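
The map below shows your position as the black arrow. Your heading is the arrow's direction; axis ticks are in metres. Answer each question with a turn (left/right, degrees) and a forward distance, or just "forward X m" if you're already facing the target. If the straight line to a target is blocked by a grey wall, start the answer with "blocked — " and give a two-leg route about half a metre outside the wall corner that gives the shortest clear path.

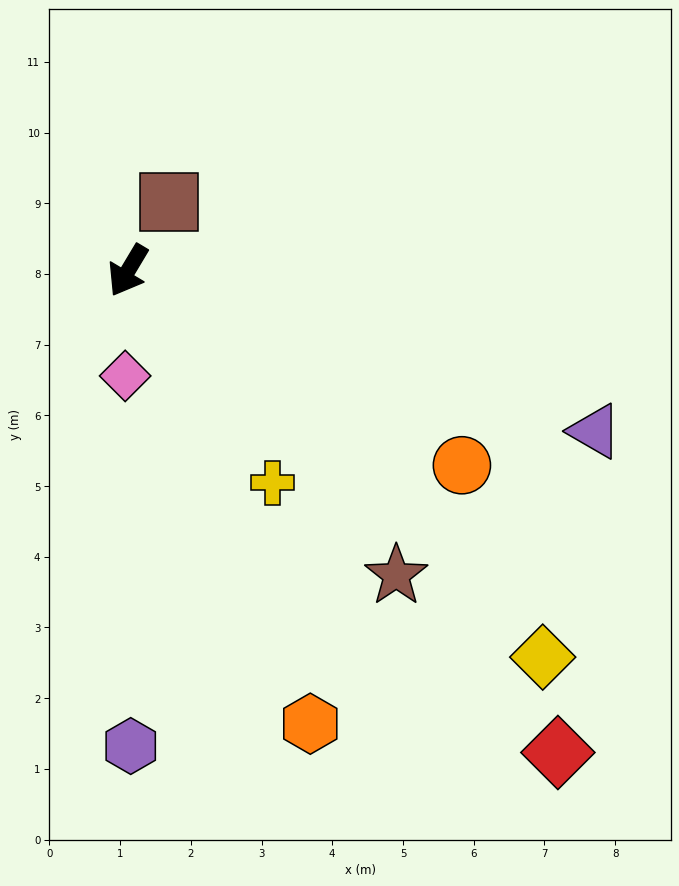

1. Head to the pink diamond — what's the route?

turn left 29°, forward 1.5 m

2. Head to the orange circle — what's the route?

turn left 91°, forward 5.5 m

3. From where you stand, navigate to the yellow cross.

turn left 65°, forward 3.6 m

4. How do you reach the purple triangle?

turn left 102°, forward 7.0 m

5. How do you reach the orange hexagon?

turn left 53°, forward 6.9 m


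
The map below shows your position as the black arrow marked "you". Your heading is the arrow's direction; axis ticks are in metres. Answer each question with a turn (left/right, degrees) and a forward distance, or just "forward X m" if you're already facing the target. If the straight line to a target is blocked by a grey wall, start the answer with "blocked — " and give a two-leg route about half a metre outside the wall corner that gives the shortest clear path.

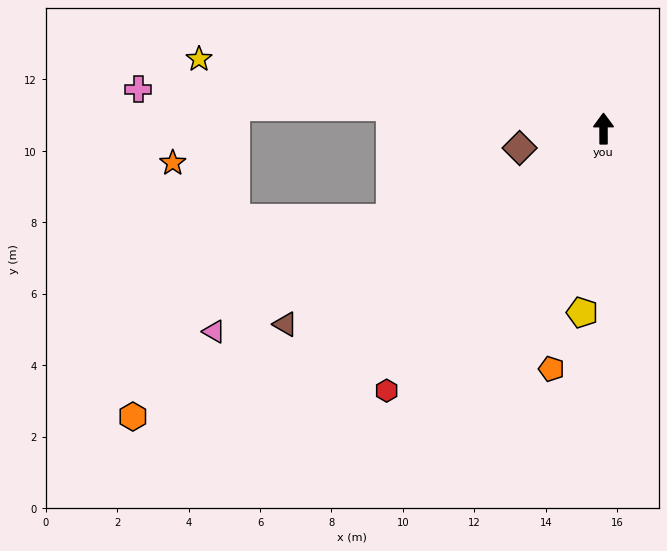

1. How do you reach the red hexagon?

turn left 140°, forward 9.5 m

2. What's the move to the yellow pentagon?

turn left 173°, forward 5.2 m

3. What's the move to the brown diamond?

turn left 103°, forward 2.4 m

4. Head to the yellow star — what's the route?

turn left 80°, forward 11.5 m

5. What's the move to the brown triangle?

turn left 121°, forward 10.5 m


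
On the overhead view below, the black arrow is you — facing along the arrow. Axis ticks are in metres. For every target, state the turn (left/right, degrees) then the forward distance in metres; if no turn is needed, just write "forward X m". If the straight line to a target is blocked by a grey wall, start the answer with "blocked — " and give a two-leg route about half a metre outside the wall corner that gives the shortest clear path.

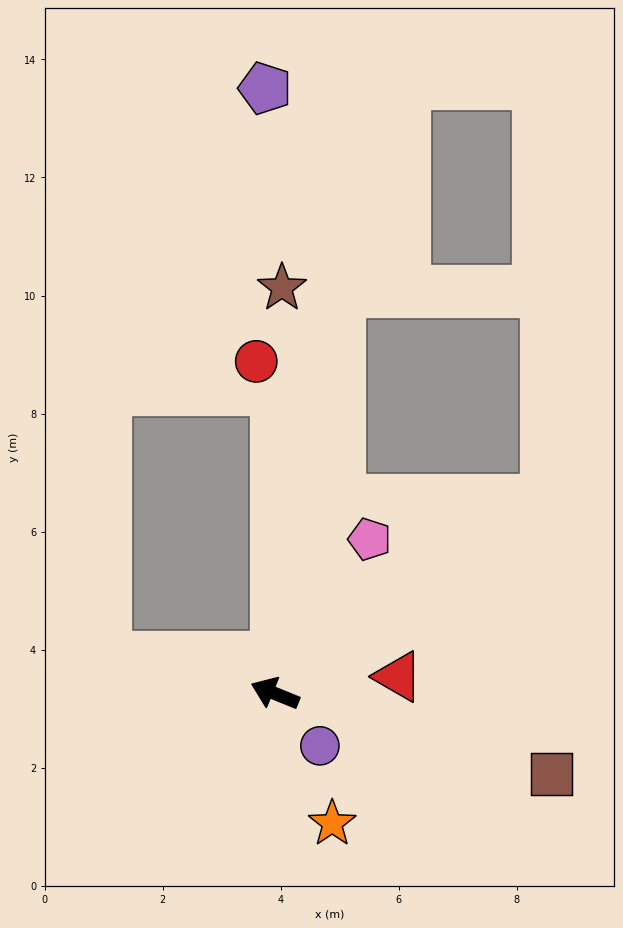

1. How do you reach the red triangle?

turn right 150°, forward 2.1 m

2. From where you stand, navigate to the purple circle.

turn left 153°, forward 1.2 m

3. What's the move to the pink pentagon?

turn right 99°, forward 3.1 m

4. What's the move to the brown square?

turn right 174°, forward 4.9 m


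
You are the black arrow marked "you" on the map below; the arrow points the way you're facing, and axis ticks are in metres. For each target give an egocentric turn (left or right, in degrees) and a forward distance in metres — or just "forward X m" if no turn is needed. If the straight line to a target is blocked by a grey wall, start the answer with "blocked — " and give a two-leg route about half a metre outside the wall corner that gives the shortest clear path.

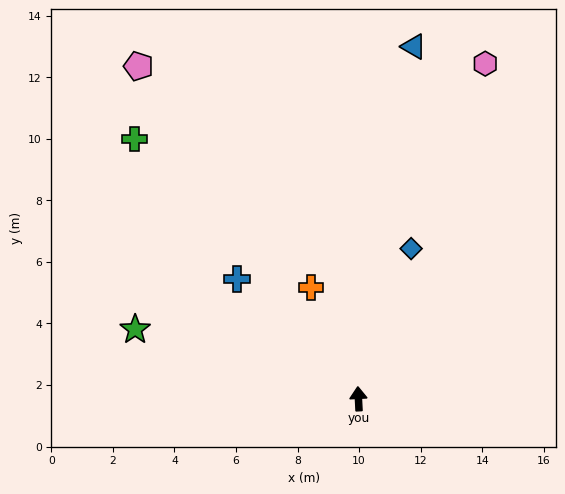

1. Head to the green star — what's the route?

turn left 70°, forward 7.6 m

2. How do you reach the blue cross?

turn left 42°, forward 5.5 m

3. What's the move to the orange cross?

turn left 20°, forward 3.9 m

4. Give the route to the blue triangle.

turn right 12°, forward 11.6 m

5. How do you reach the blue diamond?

turn right 22°, forward 5.2 m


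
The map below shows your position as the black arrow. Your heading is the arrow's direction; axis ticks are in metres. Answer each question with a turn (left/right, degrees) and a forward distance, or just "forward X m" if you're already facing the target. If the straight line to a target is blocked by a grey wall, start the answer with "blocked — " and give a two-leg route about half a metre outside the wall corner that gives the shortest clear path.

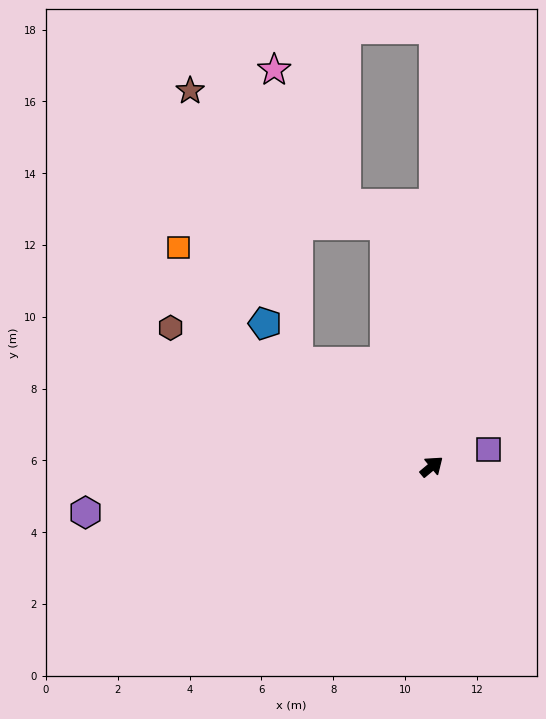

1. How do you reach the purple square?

turn right 23°, forward 1.7 m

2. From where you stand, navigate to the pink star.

blocked — turn left 102°, forward 4.7 m, then turn right 47°, forward 8.2 m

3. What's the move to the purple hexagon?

turn left 148°, forward 9.7 m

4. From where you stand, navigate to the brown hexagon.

turn left 112°, forward 8.2 m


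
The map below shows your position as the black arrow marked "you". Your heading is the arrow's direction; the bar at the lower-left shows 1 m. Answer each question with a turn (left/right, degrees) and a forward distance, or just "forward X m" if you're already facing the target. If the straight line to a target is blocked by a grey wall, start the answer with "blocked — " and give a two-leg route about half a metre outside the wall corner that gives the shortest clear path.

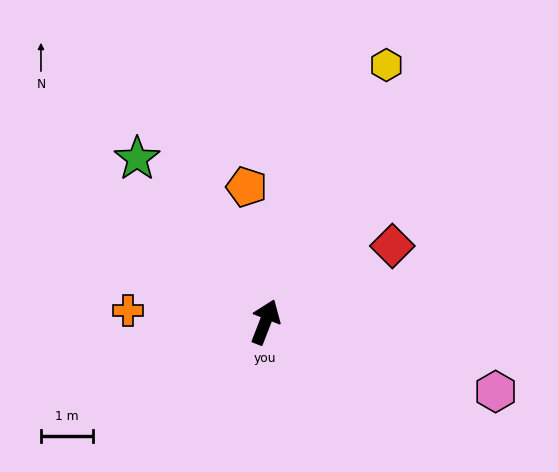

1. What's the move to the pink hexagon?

turn right 86°, forward 4.6 m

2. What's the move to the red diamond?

turn right 38°, forward 2.9 m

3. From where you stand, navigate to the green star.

turn left 59°, forward 4.0 m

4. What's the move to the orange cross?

turn left 106°, forward 2.7 m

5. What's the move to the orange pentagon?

turn left 29°, forward 2.6 m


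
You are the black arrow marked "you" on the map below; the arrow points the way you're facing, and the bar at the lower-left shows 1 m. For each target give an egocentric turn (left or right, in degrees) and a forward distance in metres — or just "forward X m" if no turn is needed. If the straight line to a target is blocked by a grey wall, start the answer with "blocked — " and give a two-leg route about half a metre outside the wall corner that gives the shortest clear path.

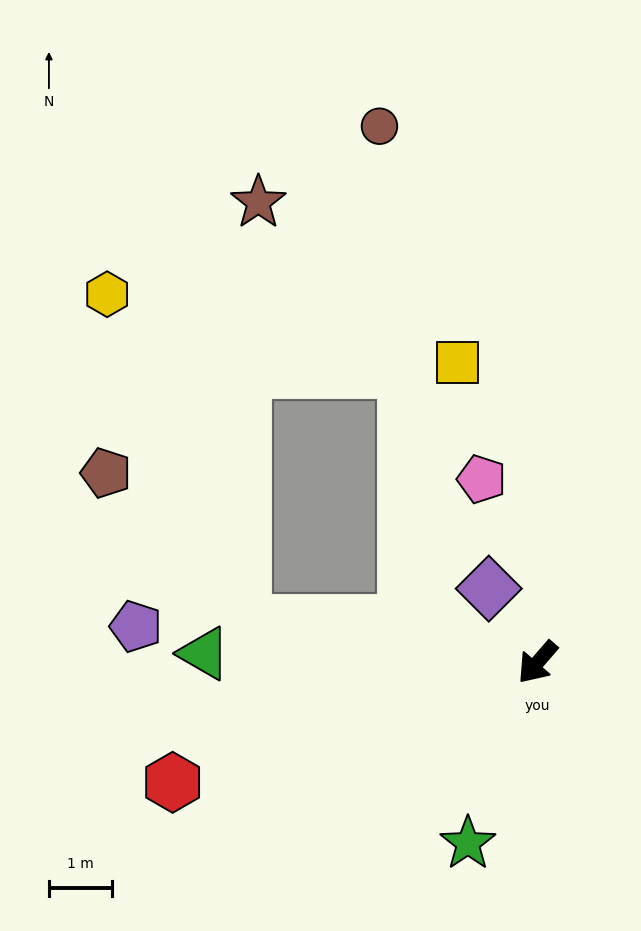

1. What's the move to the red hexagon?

turn right 31°, forward 6.1 m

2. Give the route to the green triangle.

turn right 51°, forward 5.3 m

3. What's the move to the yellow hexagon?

blocked — turn right 57°, forward 4.7 m, then turn right 59°, forward 5.6 m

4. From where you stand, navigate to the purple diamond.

turn right 106°, forward 1.4 m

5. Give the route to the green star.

turn left 20°, forward 3.1 m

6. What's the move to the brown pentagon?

blocked — turn right 57°, forward 4.7 m, then turn right 39°, forward 3.2 m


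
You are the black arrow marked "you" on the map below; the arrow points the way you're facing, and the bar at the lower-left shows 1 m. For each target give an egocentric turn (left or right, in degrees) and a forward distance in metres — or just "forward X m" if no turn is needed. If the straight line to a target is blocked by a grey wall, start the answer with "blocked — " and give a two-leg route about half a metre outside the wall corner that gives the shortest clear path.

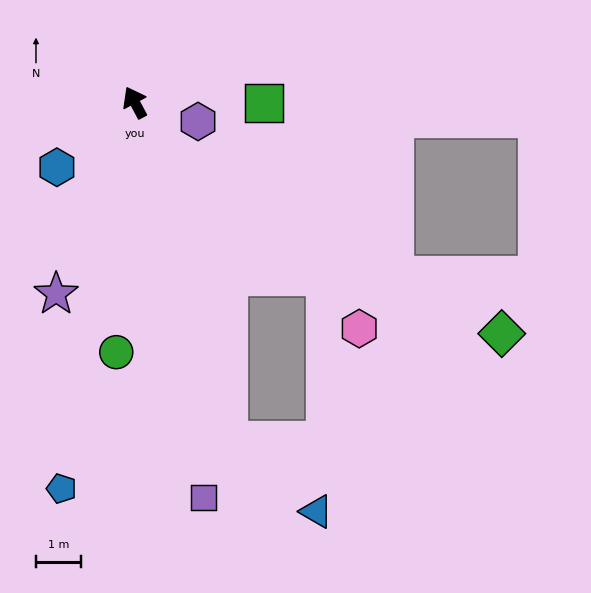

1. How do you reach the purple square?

turn left 162°, forward 8.9 m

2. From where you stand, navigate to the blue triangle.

blocked — turn left 167°, forward 7.8 m, then turn left 36°, forward 2.5 m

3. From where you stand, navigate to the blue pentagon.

turn left 141°, forward 8.7 m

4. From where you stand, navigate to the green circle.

turn left 148°, forward 5.5 m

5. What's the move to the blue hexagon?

turn left 102°, forward 2.2 m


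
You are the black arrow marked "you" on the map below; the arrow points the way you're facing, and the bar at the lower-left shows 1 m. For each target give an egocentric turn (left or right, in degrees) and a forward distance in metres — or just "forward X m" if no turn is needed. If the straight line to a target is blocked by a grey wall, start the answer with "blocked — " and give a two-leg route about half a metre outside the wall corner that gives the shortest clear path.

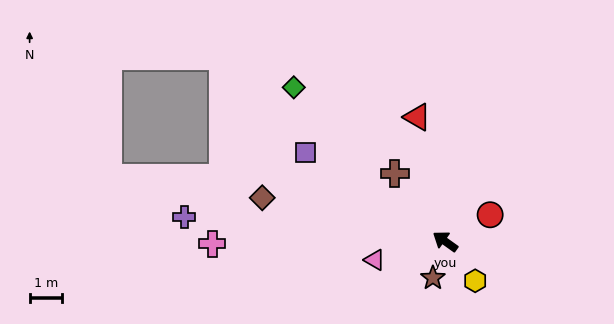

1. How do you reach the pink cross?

turn left 36°, forward 7.2 m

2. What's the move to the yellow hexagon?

turn left 163°, forward 1.5 m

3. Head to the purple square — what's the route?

turn left 3°, forward 5.1 m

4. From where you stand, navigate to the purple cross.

turn left 30°, forward 8.1 m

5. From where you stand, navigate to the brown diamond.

turn left 22°, forward 5.8 m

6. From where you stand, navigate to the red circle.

turn right 114°, forward 1.6 m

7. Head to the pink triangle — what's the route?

turn left 50°, forward 2.2 m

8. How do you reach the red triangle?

turn right 42°, forward 3.9 m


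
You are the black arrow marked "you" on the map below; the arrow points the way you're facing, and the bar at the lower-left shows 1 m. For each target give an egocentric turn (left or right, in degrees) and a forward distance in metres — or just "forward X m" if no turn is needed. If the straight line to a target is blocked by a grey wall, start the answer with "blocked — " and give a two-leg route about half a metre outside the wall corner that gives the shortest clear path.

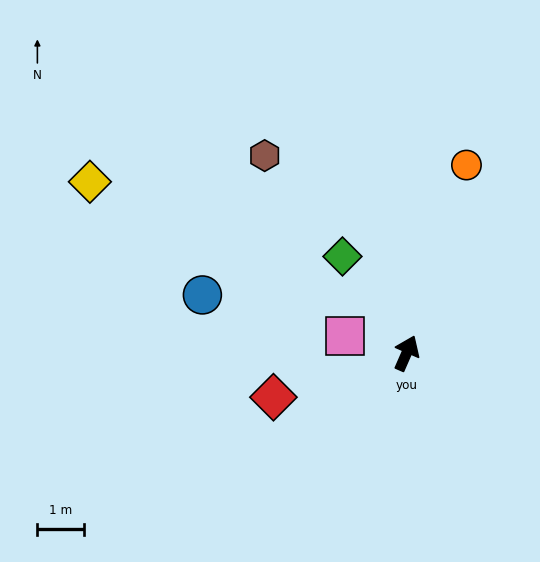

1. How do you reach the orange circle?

turn left 6°, forward 4.3 m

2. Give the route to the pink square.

turn left 98°, forward 1.4 m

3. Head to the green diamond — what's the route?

turn left 57°, forward 2.5 m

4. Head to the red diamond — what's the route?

turn left 132°, forward 3.0 m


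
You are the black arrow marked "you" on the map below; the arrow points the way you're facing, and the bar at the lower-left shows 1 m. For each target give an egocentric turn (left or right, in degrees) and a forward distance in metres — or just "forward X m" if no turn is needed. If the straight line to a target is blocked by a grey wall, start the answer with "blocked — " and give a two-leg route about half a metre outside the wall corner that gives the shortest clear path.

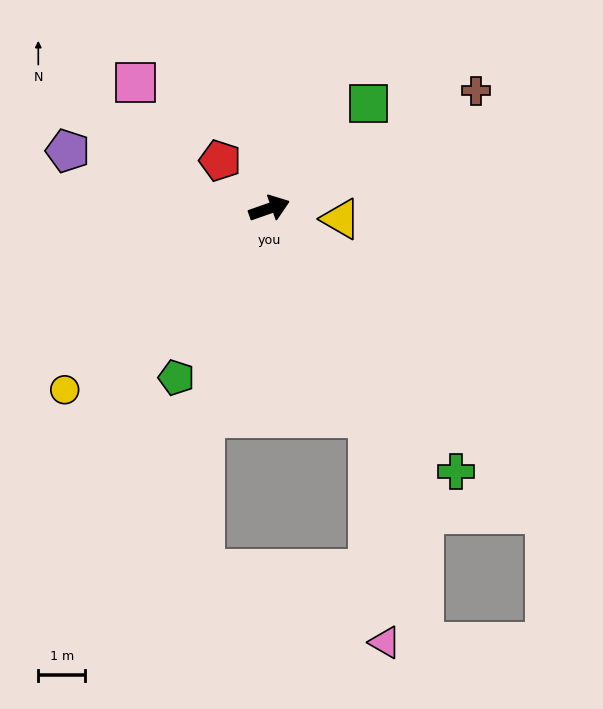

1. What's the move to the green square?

turn left 27°, forward 3.1 m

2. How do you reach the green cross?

turn right 74°, forward 6.9 m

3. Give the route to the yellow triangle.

turn right 28°, forward 1.5 m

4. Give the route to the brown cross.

turn left 10°, forward 5.1 m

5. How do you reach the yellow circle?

turn right 158°, forward 5.8 m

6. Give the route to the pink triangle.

blocked — turn right 84°, forward 4.9 m, then turn right 21°, forward 4.8 m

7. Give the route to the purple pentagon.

turn left 145°, forward 4.5 m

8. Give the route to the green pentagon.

turn right 138°, forward 4.1 m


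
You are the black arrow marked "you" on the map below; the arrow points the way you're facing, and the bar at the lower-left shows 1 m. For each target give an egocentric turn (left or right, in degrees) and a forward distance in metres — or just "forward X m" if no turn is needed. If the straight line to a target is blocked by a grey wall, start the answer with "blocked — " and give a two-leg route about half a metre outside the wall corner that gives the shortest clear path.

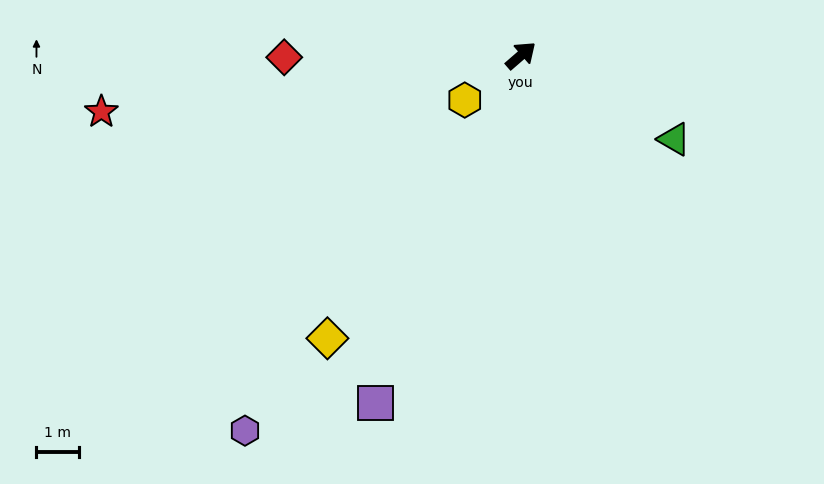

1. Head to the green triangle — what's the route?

turn right 70°, forward 4.1 m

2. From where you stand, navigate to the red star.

turn left 147°, forward 10.0 m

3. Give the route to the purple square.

turn right 154°, forward 8.9 m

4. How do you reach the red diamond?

turn left 140°, forward 5.6 m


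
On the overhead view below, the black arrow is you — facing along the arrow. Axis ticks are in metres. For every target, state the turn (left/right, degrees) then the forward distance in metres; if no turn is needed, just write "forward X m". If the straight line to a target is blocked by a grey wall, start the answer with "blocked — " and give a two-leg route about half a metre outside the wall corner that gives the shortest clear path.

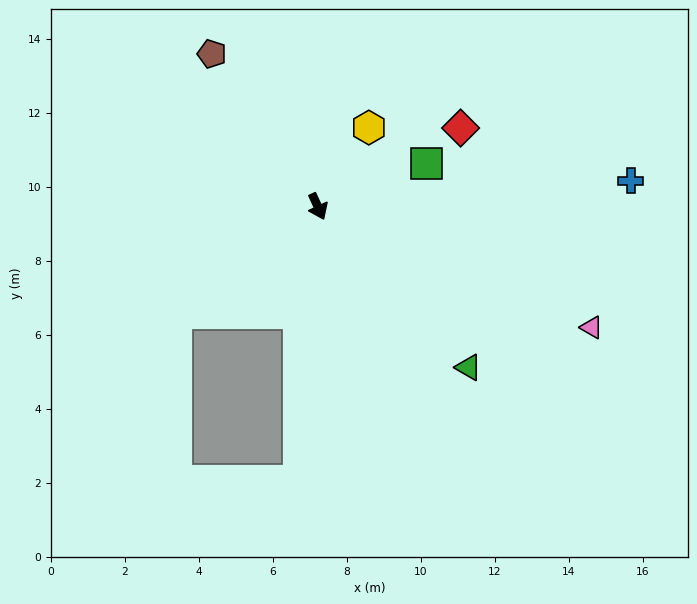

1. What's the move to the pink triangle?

turn left 41°, forward 8.1 m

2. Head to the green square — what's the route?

turn left 87°, forward 3.2 m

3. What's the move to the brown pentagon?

turn right 170°, forward 5.0 m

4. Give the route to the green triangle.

turn left 18°, forward 6.0 m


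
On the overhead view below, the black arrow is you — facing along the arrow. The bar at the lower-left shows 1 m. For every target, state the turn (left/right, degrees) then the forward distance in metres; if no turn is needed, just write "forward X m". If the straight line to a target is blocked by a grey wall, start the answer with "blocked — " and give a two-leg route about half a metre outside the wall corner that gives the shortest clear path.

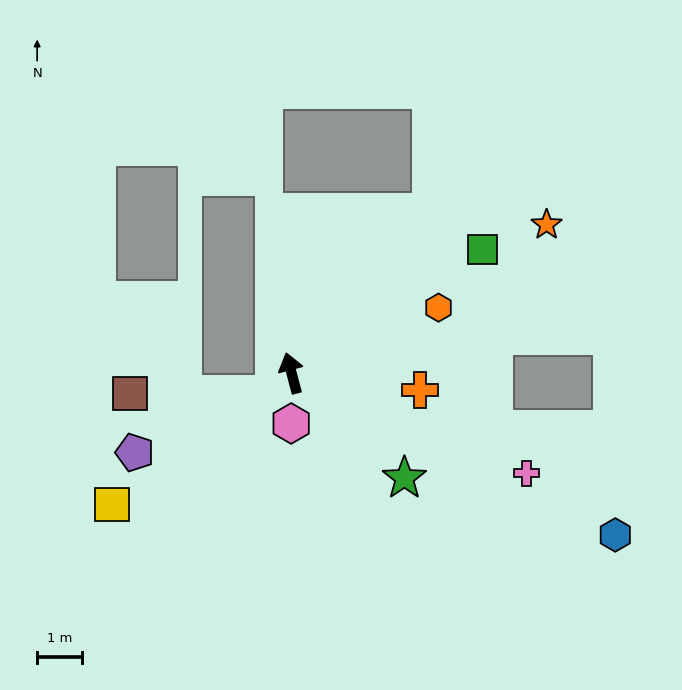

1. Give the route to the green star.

turn right 148°, forward 3.5 m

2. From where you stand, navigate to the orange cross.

turn right 112°, forward 2.9 m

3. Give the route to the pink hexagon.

turn left 165°, forward 1.1 m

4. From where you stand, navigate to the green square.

turn right 72°, forward 5.1 m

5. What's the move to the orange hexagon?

turn right 81°, forward 3.6 m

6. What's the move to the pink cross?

turn right 128°, forward 5.7 m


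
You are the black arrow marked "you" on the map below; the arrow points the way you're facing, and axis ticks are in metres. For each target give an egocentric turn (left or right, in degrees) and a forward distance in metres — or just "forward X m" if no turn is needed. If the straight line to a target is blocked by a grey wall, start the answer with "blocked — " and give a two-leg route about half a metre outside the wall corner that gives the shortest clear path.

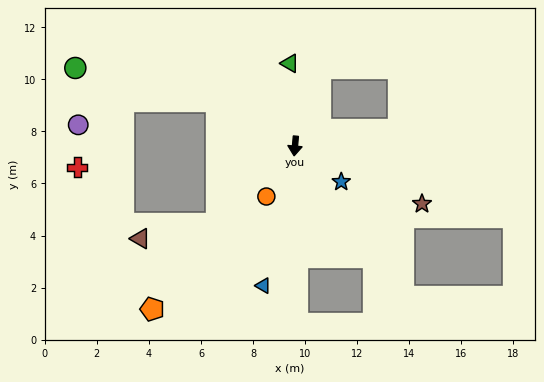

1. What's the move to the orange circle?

turn right 24°, forward 2.2 m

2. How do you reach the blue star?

turn left 57°, forward 2.2 m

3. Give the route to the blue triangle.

turn right 8°, forward 5.5 m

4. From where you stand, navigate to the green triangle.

turn right 171°, forward 3.2 m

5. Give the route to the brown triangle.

blocked — turn right 40°, forward 4.2 m, then turn right 34°, forward 3.0 m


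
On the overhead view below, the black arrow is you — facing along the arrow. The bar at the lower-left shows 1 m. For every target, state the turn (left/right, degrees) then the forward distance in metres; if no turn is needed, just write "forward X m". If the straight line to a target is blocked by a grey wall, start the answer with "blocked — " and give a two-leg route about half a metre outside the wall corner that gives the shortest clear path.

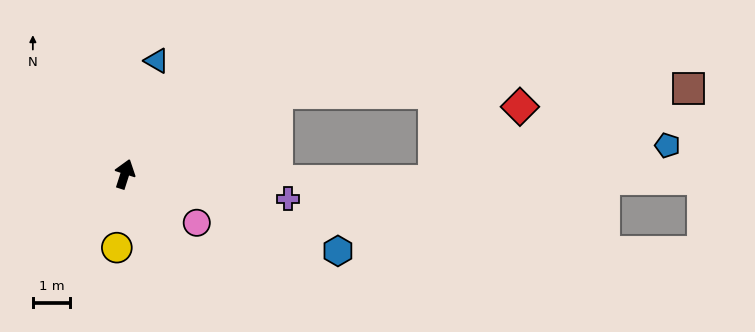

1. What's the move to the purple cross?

turn right 81°, forward 4.5 m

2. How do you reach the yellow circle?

turn right 168°, forward 2.0 m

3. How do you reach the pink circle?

turn right 106°, forward 2.3 m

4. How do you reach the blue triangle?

turn left 2°, forward 3.2 m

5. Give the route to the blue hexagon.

turn right 92°, forward 6.1 m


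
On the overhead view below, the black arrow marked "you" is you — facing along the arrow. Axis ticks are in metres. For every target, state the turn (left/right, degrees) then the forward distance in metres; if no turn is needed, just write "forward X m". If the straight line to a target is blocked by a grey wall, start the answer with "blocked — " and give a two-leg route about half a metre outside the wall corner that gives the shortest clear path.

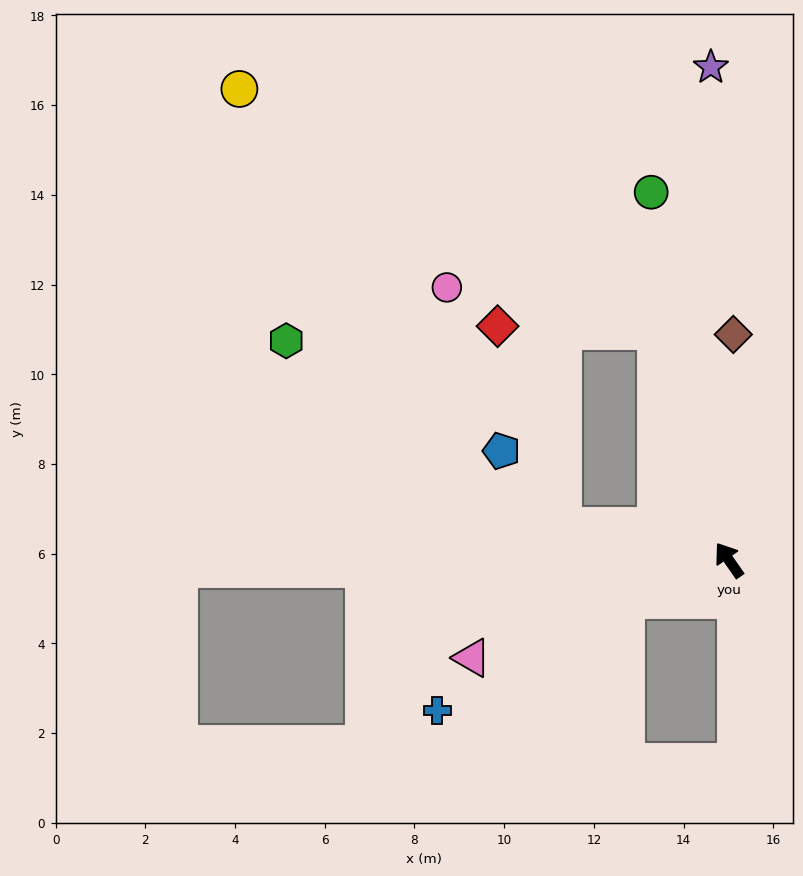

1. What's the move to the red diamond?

blocked — turn left 44°, forward 3.8 m, then turn right 61°, forward 4.7 m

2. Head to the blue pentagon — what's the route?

blocked — turn left 44°, forward 3.8 m, then turn right 40°, forward 2.2 m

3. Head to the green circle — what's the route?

turn right 23°, forward 8.4 m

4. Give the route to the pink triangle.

turn left 76°, forward 6.1 m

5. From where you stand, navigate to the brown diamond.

turn right 36°, forward 5.0 m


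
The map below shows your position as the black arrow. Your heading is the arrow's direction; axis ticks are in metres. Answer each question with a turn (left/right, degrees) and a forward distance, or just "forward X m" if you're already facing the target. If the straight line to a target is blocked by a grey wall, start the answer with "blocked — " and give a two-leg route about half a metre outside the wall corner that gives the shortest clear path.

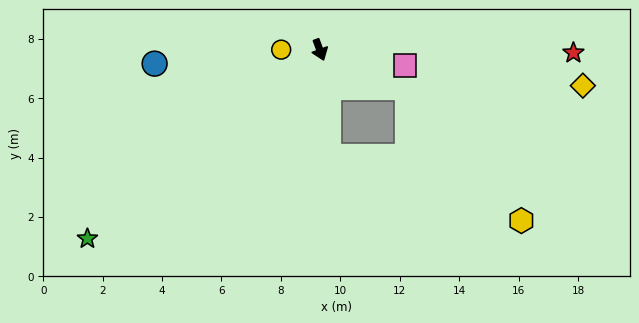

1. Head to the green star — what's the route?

turn right 71°, forward 10.1 m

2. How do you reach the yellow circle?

turn right 111°, forward 1.3 m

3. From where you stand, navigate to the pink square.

turn left 59°, forward 2.9 m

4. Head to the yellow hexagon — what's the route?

blocked — turn right 15°, forward 3.6 m, then turn left 66°, forward 6.8 m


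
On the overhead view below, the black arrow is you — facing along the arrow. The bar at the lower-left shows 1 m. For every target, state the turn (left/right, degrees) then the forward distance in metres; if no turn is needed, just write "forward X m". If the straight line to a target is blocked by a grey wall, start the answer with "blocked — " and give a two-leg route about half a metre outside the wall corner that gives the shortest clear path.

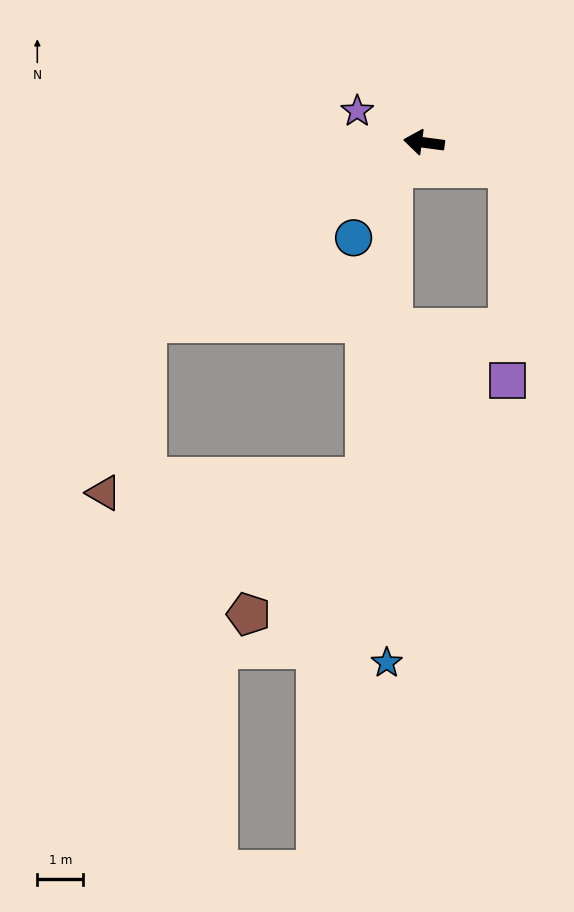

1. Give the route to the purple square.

blocked — turn left 170°, forward 1.9 m, then turn right 72°, forward 4.6 m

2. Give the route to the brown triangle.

blocked — turn left 41°, forward 7.2 m, then turn left 42°, forward 3.8 m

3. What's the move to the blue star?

blocked — turn left 48°, forward 0.9 m, then turn left 49°, forward 10.7 m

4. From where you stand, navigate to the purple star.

turn right 18°, forward 1.6 m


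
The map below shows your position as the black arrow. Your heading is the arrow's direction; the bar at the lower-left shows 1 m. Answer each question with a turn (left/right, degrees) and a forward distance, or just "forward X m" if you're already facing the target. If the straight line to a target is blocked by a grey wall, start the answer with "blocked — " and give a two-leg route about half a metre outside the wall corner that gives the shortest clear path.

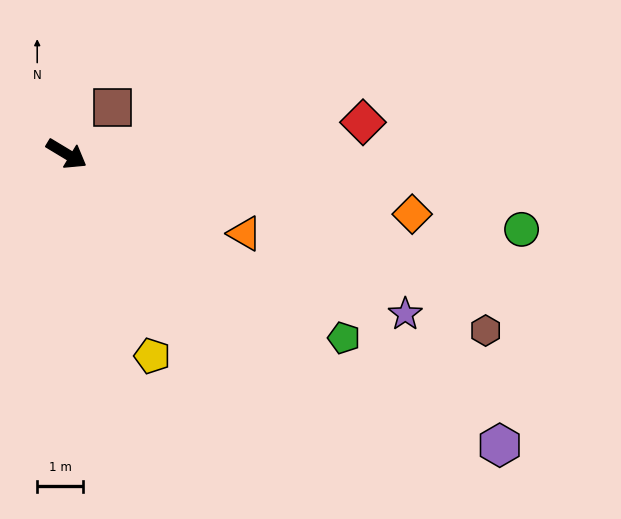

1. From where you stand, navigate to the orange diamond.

turn left 21°, forward 7.6 m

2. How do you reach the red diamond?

turn left 37°, forward 6.5 m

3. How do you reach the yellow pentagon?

turn right 36°, forward 4.8 m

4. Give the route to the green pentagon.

turn right 2°, forward 7.2 m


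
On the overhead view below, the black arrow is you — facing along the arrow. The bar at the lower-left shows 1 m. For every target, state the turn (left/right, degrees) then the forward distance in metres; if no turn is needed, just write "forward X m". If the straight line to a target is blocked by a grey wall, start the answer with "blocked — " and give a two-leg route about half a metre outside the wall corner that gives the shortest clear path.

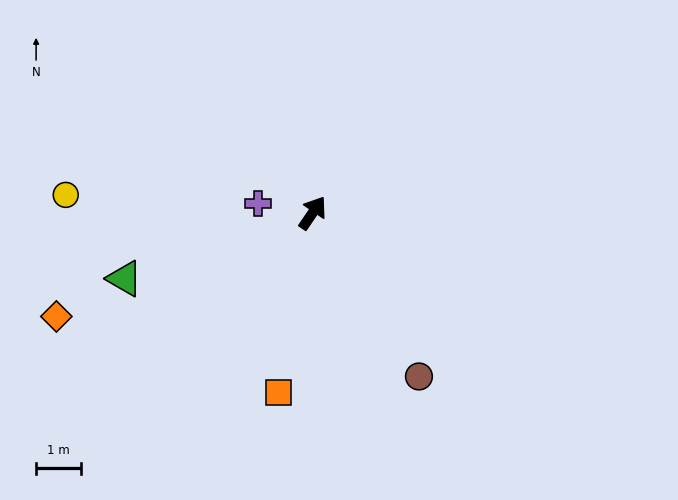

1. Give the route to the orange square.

turn right 156°, forward 4.1 m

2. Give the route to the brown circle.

turn right 113°, forward 4.4 m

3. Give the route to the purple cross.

turn left 114°, forward 1.2 m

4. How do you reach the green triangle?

turn left 144°, forward 4.5 m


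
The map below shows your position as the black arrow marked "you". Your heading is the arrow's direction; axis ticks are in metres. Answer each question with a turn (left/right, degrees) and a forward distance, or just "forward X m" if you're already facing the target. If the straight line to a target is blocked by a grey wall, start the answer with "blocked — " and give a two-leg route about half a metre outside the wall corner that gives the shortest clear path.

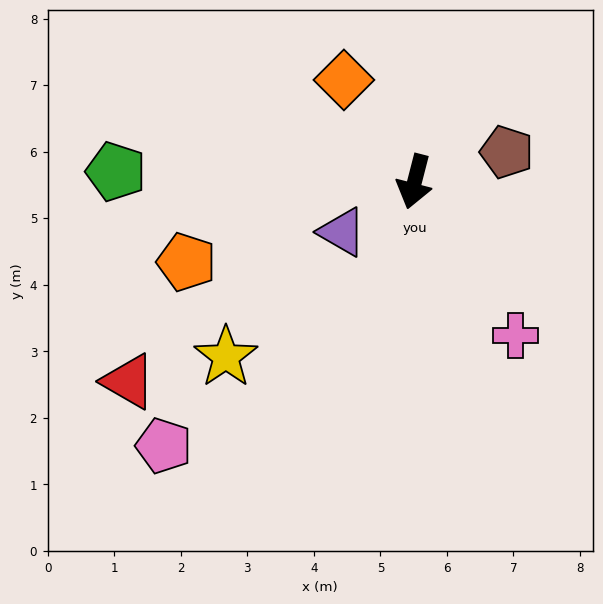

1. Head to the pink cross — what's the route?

turn left 48°, forward 2.8 m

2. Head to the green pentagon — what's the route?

turn right 78°, forward 4.5 m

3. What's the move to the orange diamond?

turn right 131°, forward 1.9 m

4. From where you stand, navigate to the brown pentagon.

turn left 122°, forward 1.5 m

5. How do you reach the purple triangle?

turn right 41°, forward 1.3 m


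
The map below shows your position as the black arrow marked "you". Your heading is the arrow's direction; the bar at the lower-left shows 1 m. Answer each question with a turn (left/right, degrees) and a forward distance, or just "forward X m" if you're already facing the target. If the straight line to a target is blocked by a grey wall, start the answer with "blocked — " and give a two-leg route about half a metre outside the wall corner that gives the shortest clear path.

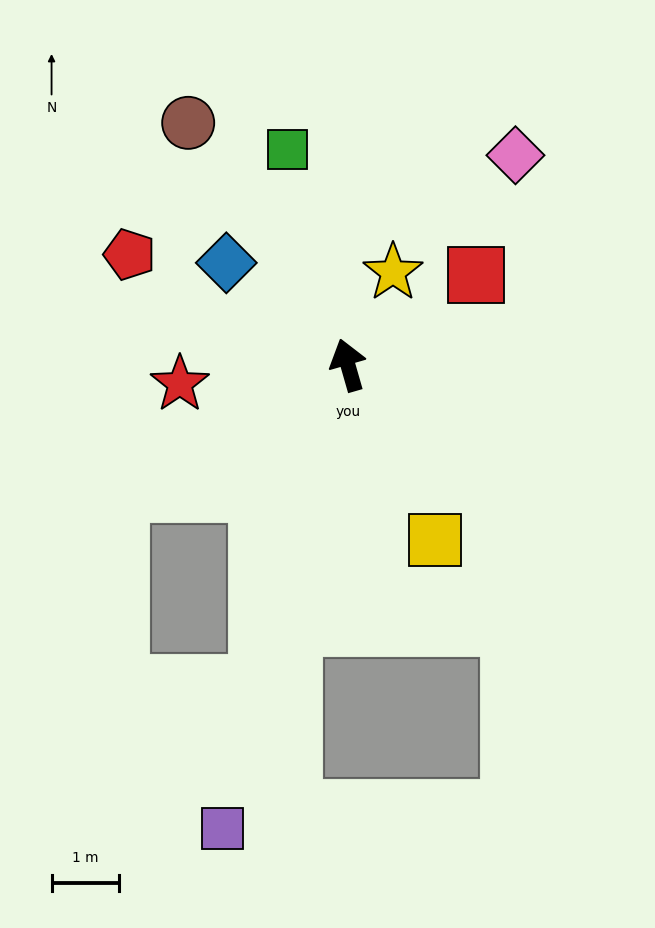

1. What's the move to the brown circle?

turn left 17°, forward 4.3 m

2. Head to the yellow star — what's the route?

turn right 42°, forward 1.5 m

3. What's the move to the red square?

turn right 71°, forward 2.3 m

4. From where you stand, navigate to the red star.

turn left 80°, forward 2.5 m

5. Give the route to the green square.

forward 3.3 m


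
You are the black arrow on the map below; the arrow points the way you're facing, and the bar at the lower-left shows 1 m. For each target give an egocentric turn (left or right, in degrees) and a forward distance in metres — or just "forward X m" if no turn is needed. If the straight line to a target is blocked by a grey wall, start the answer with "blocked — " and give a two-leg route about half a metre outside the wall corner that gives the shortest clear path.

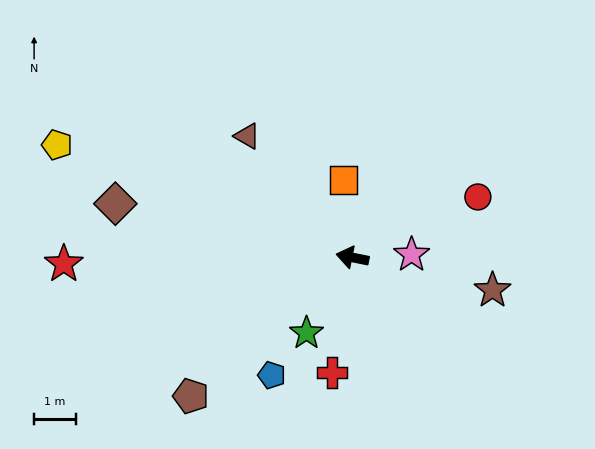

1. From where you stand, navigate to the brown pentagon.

turn left 52°, forward 5.1 m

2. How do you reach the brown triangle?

turn right 38°, forward 3.8 m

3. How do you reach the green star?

turn left 70°, forward 2.1 m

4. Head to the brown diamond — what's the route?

forward 5.8 m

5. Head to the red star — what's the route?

turn left 13°, forward 6.9 m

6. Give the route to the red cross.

turn left 91°, forward 2.8 m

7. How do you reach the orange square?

turn right 72°, forward 1.9 m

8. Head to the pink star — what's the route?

turn right 166°, forward 1.4 m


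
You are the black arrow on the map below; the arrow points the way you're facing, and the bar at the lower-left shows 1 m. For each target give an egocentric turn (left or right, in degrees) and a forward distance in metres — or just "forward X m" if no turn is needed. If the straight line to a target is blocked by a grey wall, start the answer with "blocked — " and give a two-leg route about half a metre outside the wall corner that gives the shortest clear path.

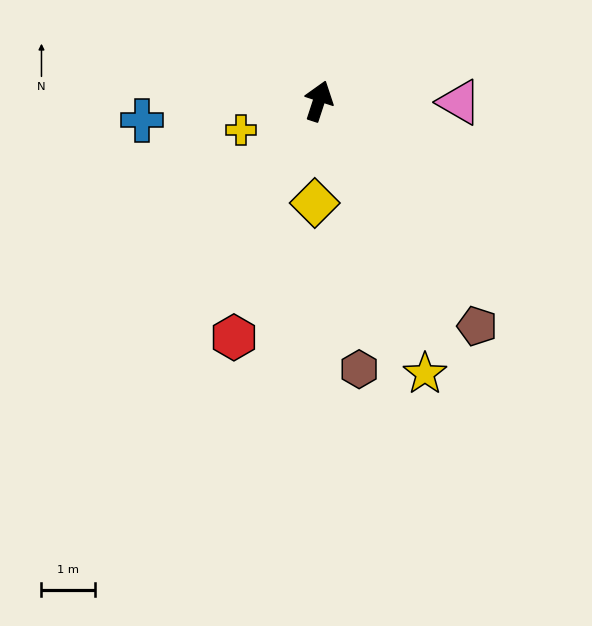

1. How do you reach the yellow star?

turn right 141°, forward 5.4 m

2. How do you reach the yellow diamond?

turn right 164°, forward 1.9 m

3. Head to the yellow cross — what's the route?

turn left 129°, forward 1.5 m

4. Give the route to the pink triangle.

turn right 72°, forward 2.6 m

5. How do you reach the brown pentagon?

turn right 127°, forward 5.1 m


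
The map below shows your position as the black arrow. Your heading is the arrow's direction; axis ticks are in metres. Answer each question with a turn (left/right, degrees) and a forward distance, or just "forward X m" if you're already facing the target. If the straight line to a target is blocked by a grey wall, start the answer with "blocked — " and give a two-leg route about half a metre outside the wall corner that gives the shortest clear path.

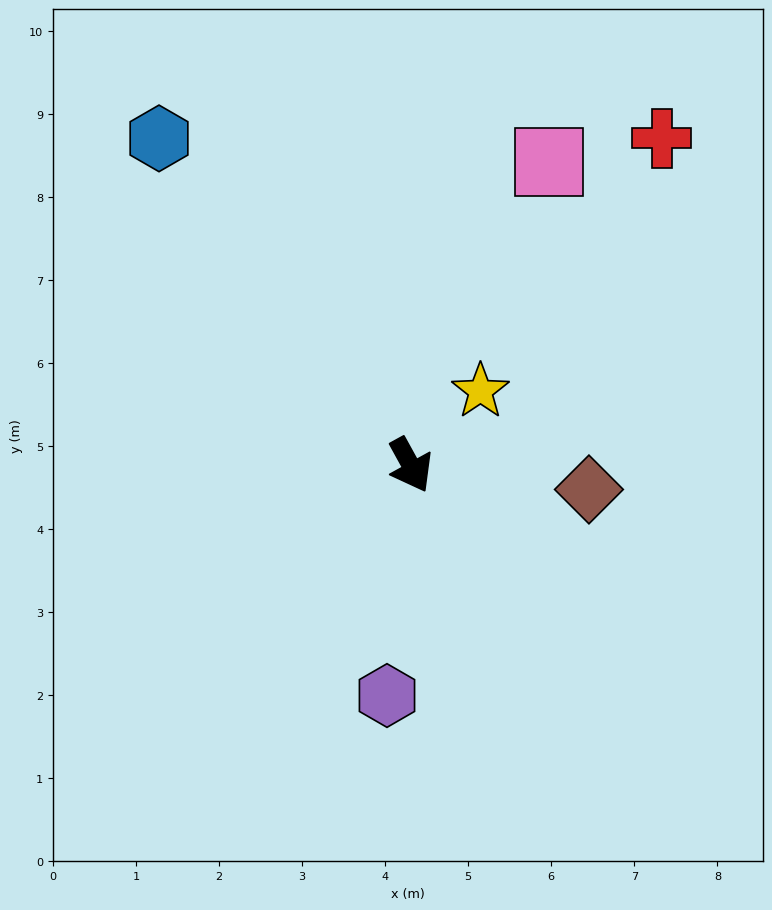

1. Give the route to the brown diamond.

turn left 53°, forward 2.2 m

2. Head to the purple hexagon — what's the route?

turn right 35°, forward 2.8 m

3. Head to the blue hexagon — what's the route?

turn right 171°, forward 5.0 m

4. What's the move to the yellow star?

turn left 108°, forward 1.2 m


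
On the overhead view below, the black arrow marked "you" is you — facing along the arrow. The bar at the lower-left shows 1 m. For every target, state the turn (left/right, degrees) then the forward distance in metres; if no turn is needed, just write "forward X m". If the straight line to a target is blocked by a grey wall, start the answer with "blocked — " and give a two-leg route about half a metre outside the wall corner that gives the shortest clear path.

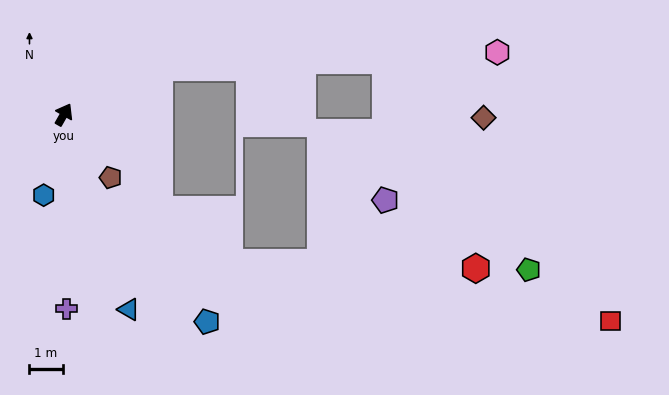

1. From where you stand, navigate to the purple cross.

turn right 150°, forward 5.9 m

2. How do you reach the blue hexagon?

turn right 164°, forward 2.5 m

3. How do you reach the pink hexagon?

blocked — turn right 34°, forward 3.2 m, then turn right 24°, forward 10.2 m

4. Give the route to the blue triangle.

turn right 132°, forward 6.2 m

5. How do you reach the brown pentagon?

turn right 114°, forward 2.4 m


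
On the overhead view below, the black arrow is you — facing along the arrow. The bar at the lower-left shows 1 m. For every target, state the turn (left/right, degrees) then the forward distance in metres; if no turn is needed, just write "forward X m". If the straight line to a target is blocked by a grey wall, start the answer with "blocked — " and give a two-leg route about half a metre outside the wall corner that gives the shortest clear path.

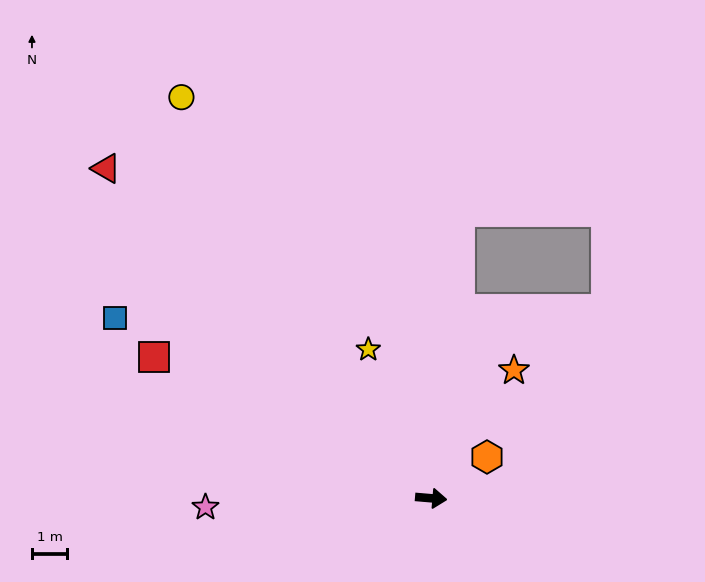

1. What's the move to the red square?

turn left 158°, forward 8.8 m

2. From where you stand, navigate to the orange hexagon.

turn left 41°, forward 2.0 m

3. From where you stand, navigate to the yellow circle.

turn left 127°, forward 13.4 m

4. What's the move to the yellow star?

turn left 118°, forward 4.6 m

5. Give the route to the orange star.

turn left 62°, forward 4.3 m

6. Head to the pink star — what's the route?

turn right 173°, forward 6.4 m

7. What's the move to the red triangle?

turn left 139°, forward 13.1 m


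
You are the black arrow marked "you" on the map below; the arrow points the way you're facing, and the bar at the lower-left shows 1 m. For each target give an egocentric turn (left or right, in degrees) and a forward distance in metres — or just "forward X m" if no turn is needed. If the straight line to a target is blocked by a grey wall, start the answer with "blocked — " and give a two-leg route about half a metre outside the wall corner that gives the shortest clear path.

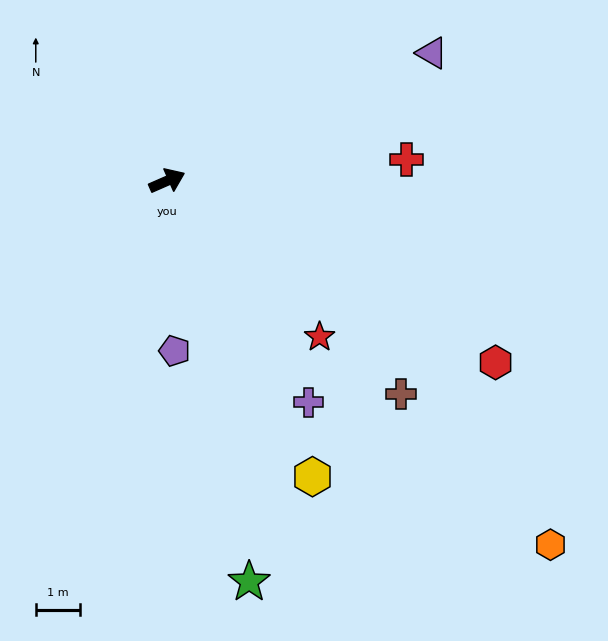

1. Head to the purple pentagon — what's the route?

turn right 111°, forward 3.8 m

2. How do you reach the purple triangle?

turn left 2°, forward 6.6 m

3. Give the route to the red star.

turn right 69°, forward 4.9 m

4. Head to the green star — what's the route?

turn right 102°, forward 9.2 m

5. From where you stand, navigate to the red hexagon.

turn right 53°, forward 8.4 m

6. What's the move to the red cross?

turn right 19°, forward 5.4 m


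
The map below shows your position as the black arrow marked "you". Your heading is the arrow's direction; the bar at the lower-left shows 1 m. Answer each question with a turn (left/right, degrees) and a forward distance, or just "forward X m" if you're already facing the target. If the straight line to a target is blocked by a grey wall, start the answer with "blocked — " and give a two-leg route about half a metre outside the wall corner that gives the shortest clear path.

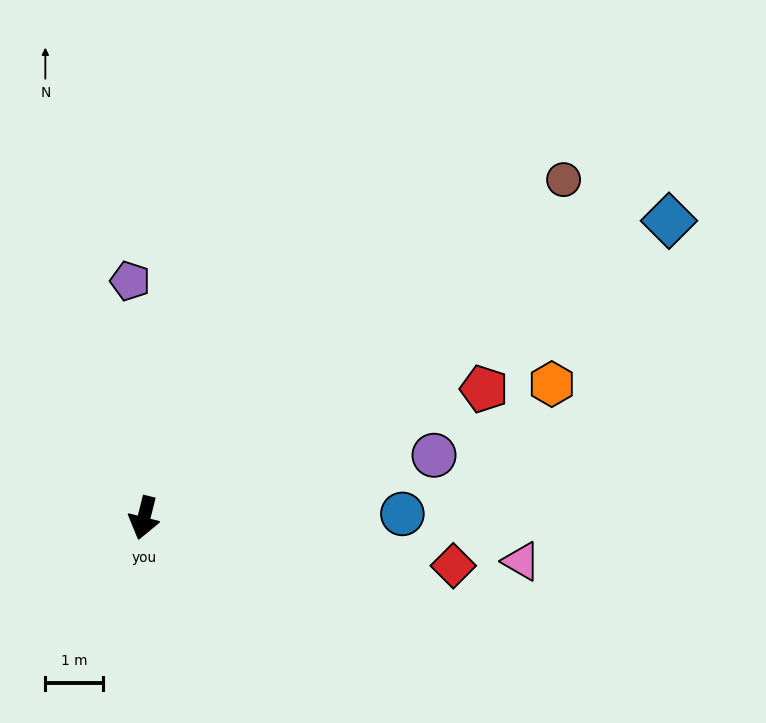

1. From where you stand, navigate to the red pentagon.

turn left 125°, forward 6.4 m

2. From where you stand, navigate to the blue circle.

turn left 105°, forward 4.5 m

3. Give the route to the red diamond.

turn left 95°, forward 5.5 m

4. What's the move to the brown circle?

turn left 143°, forward 9.4 m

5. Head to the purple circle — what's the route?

turn left 116°, forward 5.2 m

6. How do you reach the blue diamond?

turn left 134°, forward 10.6 m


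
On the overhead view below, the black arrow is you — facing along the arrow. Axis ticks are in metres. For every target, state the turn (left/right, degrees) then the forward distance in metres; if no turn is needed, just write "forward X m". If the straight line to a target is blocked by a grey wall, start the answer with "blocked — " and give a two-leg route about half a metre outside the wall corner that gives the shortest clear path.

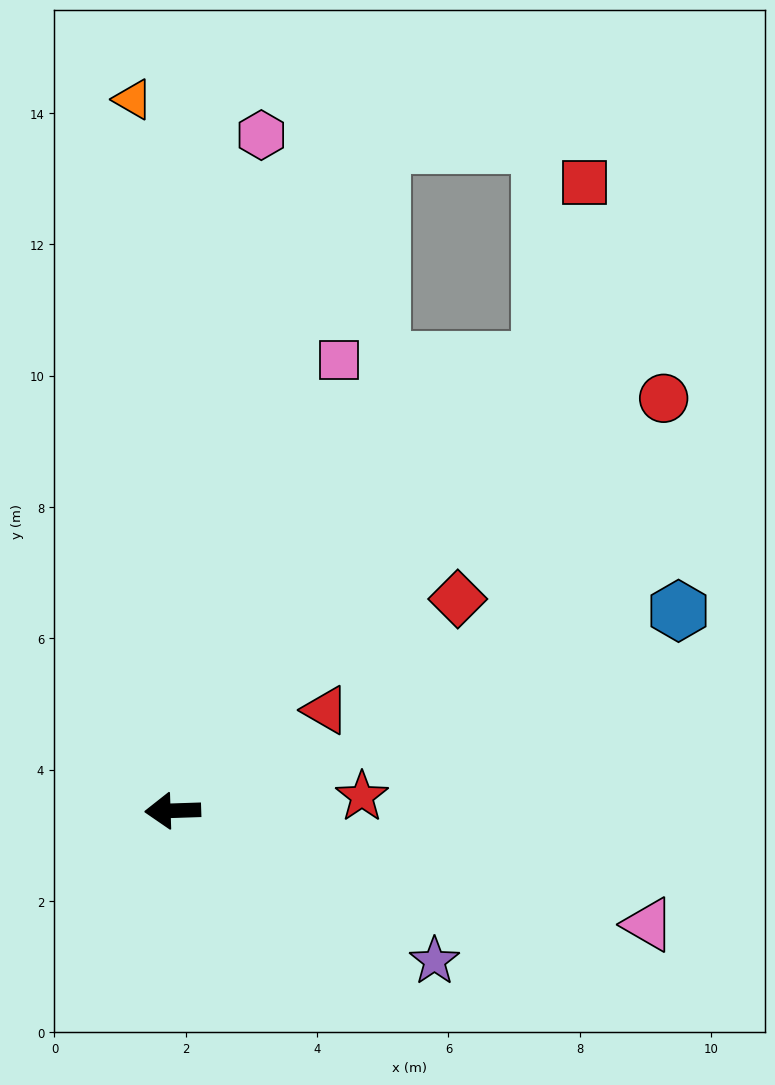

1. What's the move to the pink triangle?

turn left 165°, forward 7.4 m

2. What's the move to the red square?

blocked — turn right 131°, forward 8.9 m, then turn left 25°, forward 2.8 m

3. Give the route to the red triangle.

turn right 149°, forward 2.8 m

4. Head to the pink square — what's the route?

turn right 112°, forward 7.3 m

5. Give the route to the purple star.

turn left 148°, forward 4.6 m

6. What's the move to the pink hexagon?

turn right 99°, forward 10.4 m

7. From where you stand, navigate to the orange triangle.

turn right 89°, forward 10.8 m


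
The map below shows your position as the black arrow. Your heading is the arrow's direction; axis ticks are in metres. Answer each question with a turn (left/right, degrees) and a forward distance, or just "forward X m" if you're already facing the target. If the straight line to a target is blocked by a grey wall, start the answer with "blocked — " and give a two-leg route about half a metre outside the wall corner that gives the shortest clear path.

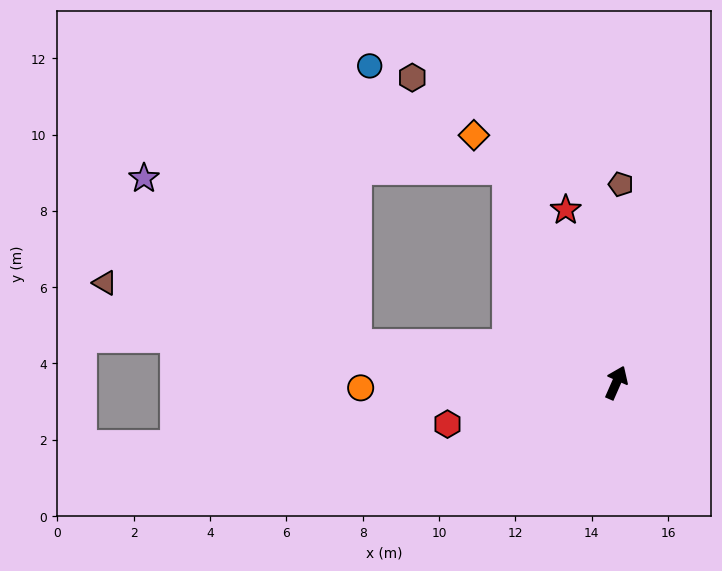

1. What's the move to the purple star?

blocked — turn left 106°, forward 6.9 m, then turn right 31°, forward 7.1 m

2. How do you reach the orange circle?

turn left 115°, forward 6.7 m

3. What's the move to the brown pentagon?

turn left 22°, forward 5.2 m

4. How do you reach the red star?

turn left 40°, forward 4.7 m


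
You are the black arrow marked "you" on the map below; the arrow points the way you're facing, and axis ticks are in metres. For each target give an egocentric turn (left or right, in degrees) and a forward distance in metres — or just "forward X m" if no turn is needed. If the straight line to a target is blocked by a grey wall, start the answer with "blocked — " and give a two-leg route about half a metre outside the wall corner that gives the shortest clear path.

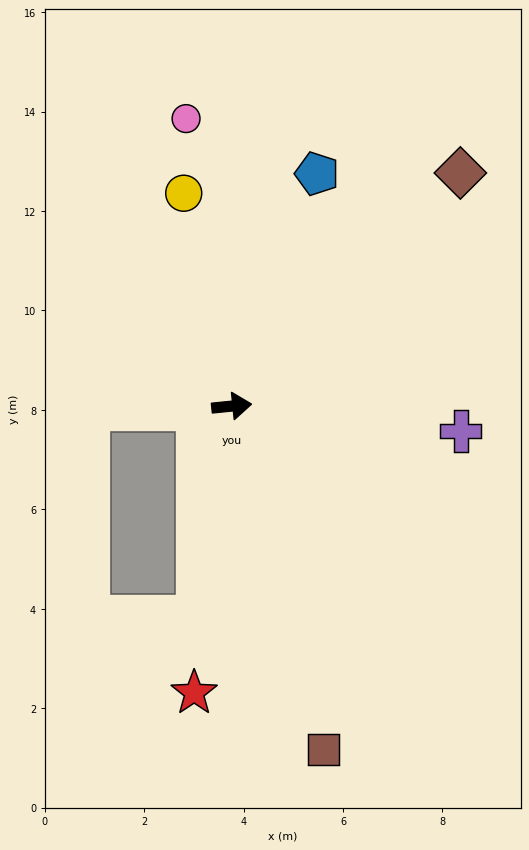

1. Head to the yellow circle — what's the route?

turn left 97°, forward 4.4 m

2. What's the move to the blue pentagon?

turn left 64°, forward 5.0 m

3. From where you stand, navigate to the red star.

turn right 103°, forward 5.8 m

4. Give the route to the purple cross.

turn right 12°, forward 4.6 m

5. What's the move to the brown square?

turn right 81°, forward 7.1 m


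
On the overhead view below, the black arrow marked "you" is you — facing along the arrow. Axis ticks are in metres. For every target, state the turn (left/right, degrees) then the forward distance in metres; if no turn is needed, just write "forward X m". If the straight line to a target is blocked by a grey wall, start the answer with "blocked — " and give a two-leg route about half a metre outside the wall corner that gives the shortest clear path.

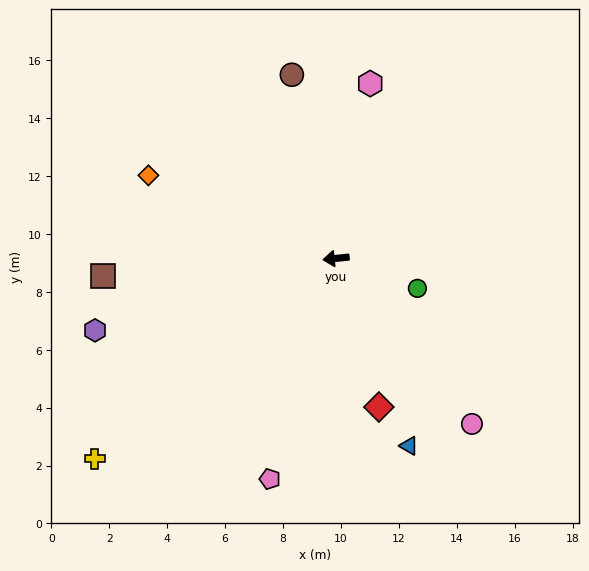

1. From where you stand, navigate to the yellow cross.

turn left 34°, forward 10.8 m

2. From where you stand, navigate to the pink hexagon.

turn right 107°, forward 6.2 m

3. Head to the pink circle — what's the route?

turn left 124°, forward 7.4 m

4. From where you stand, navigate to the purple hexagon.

turn left 11°, forward 8.7 m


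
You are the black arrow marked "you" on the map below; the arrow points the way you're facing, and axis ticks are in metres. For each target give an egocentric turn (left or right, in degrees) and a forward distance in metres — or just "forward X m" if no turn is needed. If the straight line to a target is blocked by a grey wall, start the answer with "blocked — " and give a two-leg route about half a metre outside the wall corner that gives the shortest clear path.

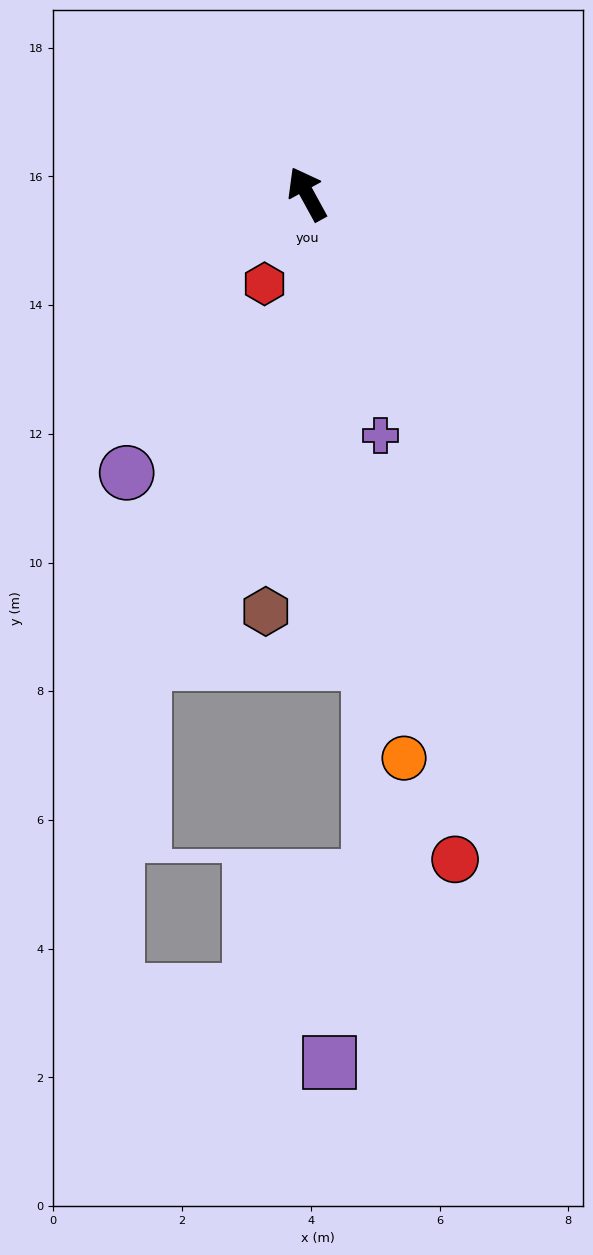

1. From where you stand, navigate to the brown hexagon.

turn left 146°, forward 6.5 m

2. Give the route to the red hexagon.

turn left 126°, forward 1.5 m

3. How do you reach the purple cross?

turn left 168°, forward 3.9 m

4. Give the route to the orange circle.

turn left 161°, forward 8.9 m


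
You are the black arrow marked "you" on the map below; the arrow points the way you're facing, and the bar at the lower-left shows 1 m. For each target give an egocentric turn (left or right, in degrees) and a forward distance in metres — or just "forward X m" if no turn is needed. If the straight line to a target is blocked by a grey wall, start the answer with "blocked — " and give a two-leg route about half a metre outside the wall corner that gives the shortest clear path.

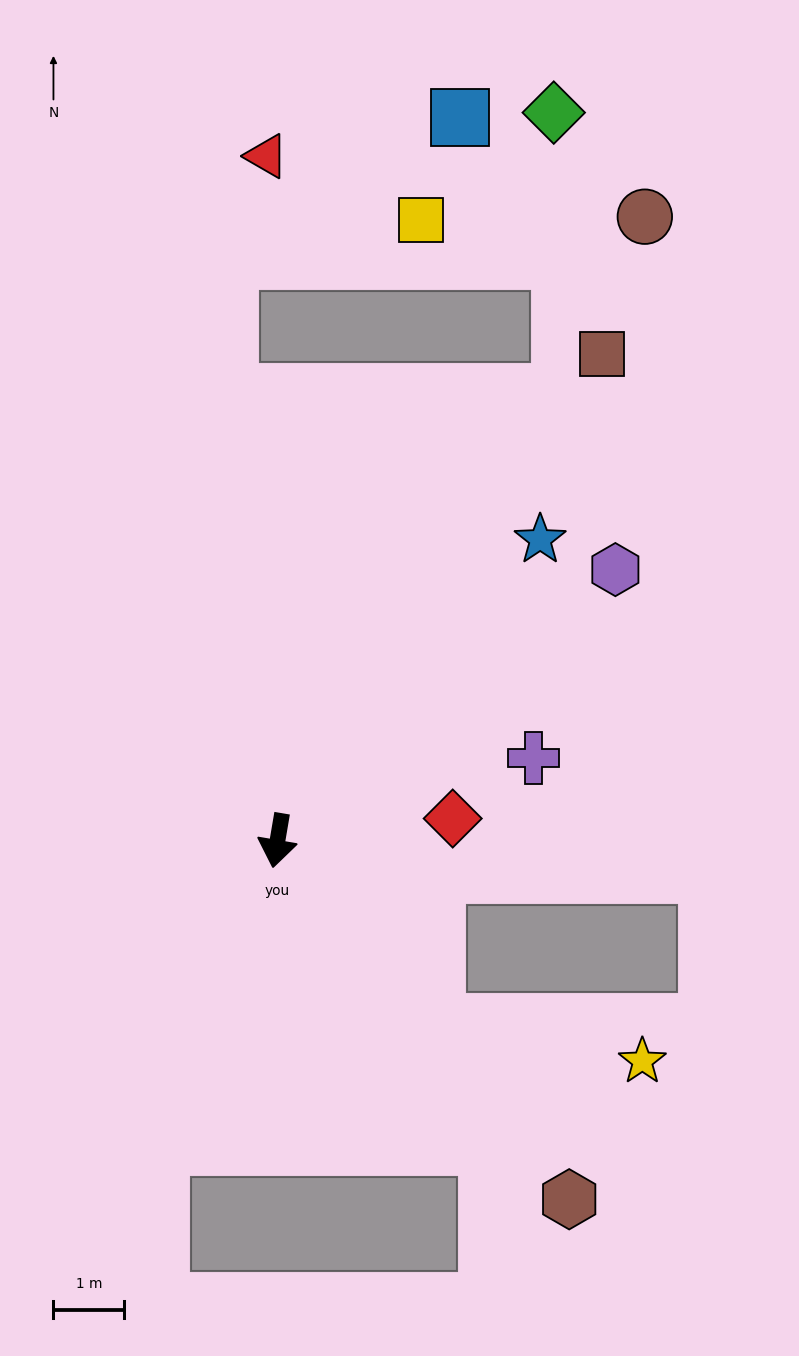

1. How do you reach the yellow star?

blocked — turn left 50°, forward 3.4 m, then turn left 39°, forward 3.0 m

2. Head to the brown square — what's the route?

turn left 156°, forward 8.2 m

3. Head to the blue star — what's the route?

turn left 149°, forward 5.6 m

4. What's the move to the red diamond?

turn left 107°, forward 2.5 m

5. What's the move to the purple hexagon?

turn left 138°, forward 6.1 m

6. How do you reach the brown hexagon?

turn left 49°, forward 6.5 m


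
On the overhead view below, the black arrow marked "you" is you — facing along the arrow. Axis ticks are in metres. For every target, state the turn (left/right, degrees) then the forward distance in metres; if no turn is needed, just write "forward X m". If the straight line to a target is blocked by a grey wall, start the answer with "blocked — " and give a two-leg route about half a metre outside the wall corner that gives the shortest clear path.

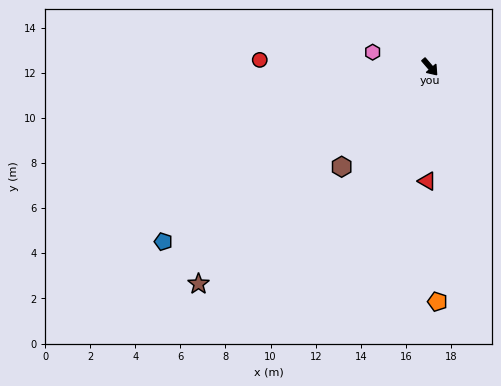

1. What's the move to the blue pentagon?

turn right 97°, forward 14.1 m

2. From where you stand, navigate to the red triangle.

turn right 42°, forward 5.1 m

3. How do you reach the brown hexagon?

turn right 82°, forward 5.9 m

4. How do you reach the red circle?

turn right 133°, forward 7.6 m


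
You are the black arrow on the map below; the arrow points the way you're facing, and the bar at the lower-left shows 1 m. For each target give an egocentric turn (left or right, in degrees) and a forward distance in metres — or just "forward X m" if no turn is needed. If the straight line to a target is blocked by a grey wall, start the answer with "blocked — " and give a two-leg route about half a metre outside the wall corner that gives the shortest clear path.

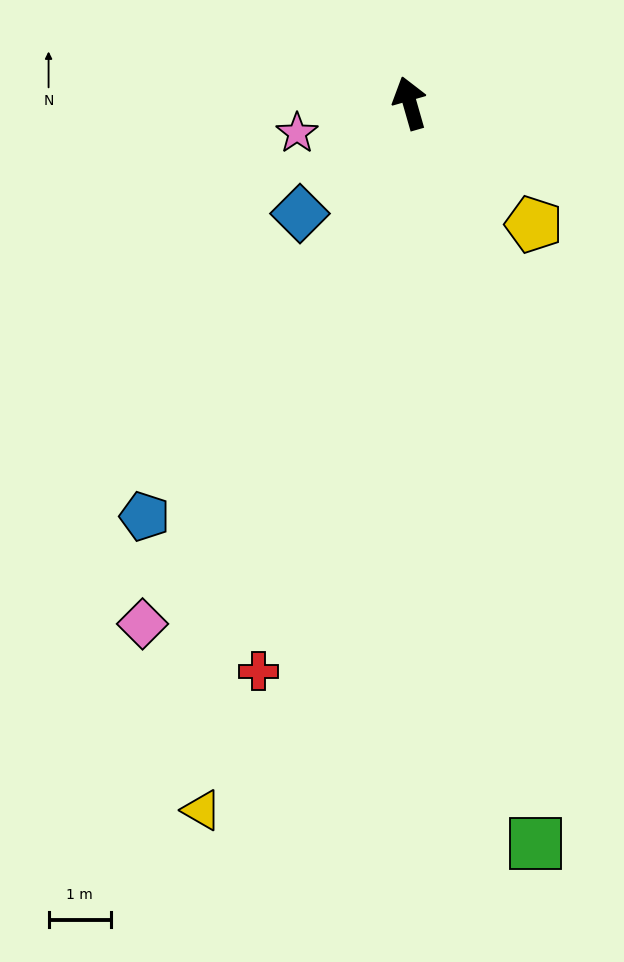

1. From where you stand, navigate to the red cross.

turn left 149°, forward 9.4 m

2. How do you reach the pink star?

turn left 89°, forward 1.9 m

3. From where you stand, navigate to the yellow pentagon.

turn right 150°, forward 2.8 m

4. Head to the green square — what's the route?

turn left 174°, forward 12.0 m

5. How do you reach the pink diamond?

turn left 137°, forward 9.4 m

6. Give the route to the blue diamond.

turn left 119°, forward 2.5 m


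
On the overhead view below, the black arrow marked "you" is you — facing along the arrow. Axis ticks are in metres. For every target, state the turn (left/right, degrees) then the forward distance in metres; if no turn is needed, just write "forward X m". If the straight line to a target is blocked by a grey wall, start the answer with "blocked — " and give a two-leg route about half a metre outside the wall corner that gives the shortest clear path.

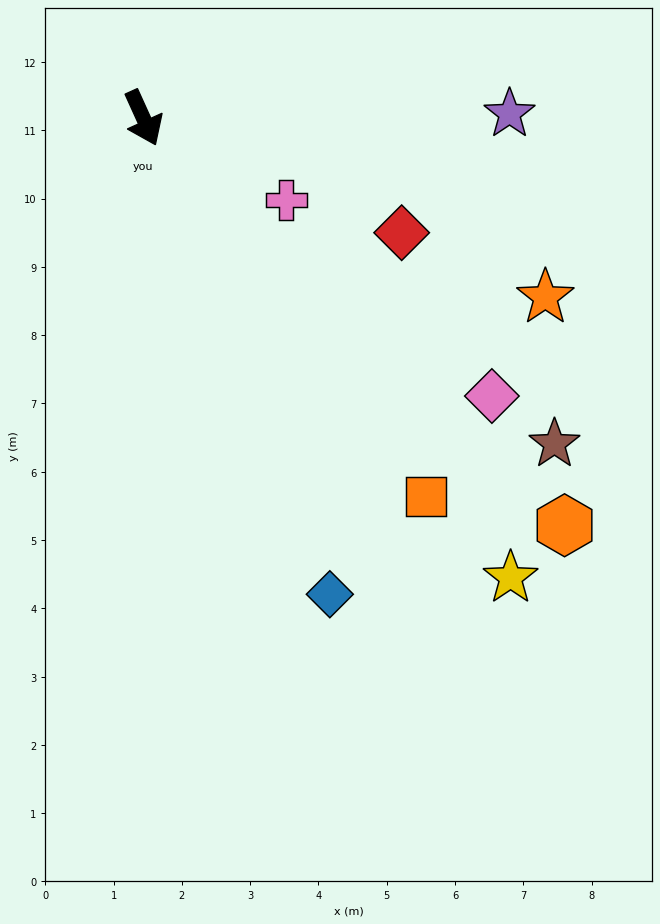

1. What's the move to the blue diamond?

turn right 3°, forward 7.5 m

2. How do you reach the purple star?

turn left 66°, forward 5.4 m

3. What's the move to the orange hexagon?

turn left 22°, forward 8.6 m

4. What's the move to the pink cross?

turn left 36°, forward 2.4 m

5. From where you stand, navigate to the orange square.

turn left 12°, forward 6.9 m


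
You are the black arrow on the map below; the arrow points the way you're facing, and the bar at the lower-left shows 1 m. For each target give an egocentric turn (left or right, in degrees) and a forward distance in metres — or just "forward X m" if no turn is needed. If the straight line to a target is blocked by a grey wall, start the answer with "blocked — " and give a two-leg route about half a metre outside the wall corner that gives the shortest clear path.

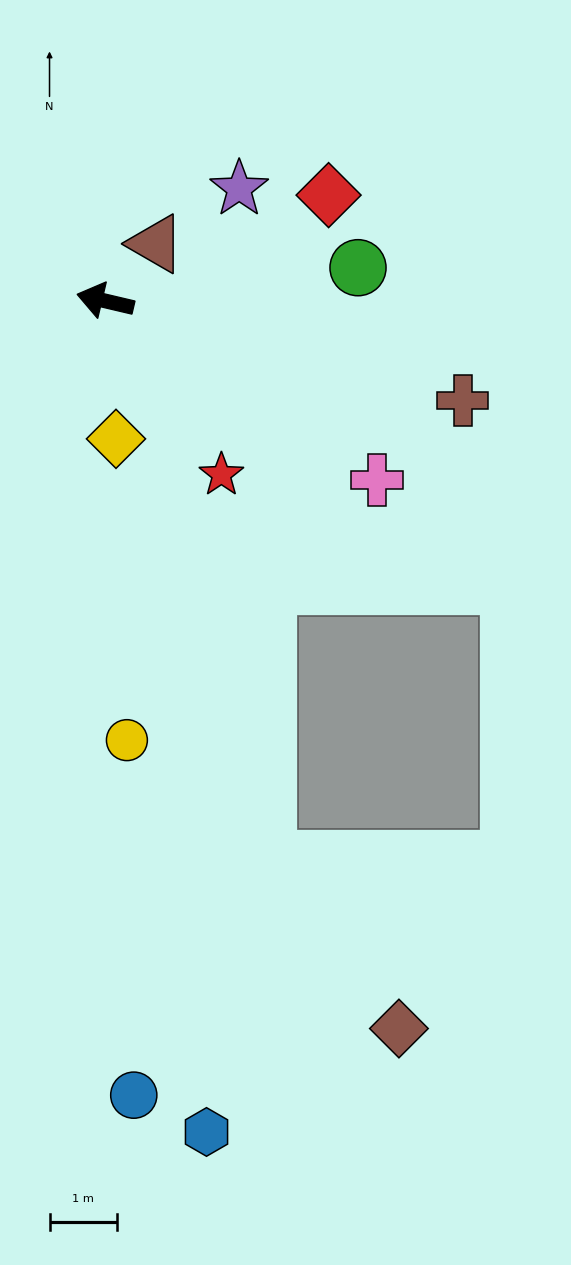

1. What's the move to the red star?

turn left 137°, forward 3.1 m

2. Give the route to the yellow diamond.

turn left 108°, forward 2.1 m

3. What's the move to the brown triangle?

turn right 118°, forward 1.1 m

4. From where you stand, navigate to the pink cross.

turn left 160°, forward 4.8 m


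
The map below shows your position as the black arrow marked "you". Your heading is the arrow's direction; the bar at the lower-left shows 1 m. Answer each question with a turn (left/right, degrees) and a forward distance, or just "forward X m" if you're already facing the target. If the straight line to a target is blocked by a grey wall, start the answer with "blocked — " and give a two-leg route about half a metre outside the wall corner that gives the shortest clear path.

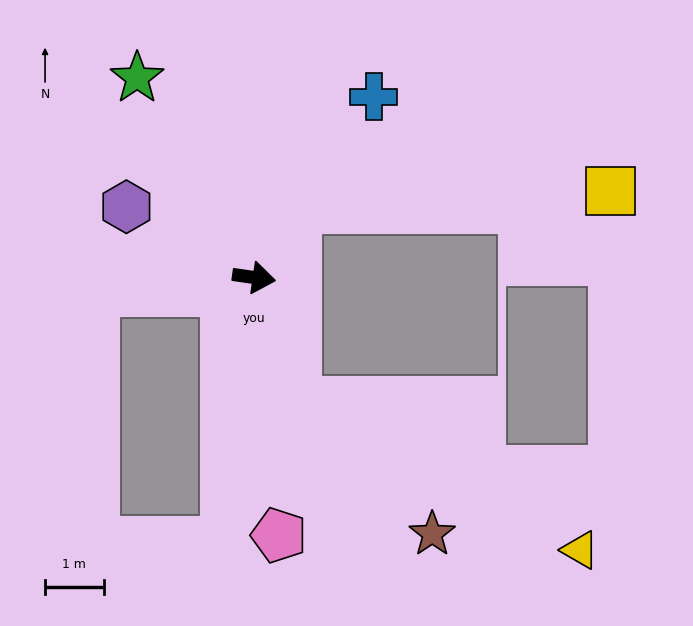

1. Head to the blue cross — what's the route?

turn left 65°, forward 3.7 m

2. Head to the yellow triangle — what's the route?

blocked — turn right 63°, forward 2.2 m, then turn left 44°, forward 5.5 m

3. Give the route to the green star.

turn left 129°, forward 3.9 m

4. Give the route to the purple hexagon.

turn left 159°, forward 2.5 m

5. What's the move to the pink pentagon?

turn right 76°, forward 4.4 m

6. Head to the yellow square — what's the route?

blocked — turn left 67°, forward 1.4 m, then turn right 56°, forward 5.4 m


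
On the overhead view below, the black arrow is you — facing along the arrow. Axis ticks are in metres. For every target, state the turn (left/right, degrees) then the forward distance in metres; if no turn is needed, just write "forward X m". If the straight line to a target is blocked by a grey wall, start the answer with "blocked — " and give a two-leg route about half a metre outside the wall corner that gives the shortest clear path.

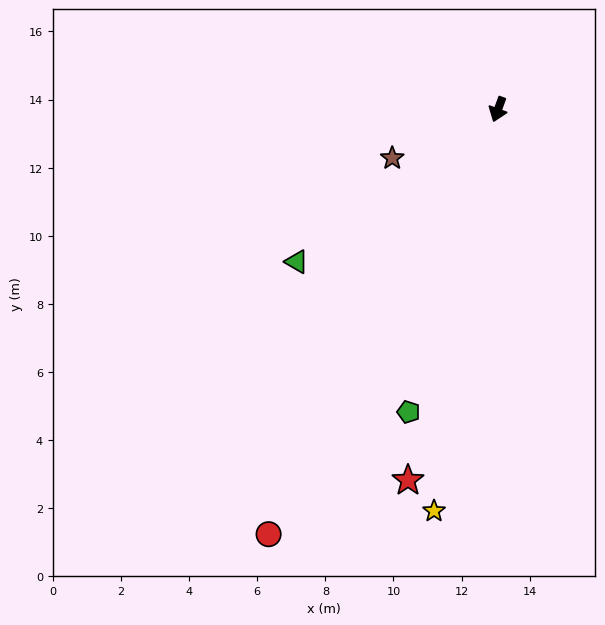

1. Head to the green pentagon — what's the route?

turn left 4°, forward 9.3 m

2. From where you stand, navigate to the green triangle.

turn right 33°, forward 7.4 m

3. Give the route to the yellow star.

turn left 11°, forward 11.9 m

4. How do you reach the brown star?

turn right 45°, forward 3.4 m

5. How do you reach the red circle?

turn right 8°, forward 14.2 m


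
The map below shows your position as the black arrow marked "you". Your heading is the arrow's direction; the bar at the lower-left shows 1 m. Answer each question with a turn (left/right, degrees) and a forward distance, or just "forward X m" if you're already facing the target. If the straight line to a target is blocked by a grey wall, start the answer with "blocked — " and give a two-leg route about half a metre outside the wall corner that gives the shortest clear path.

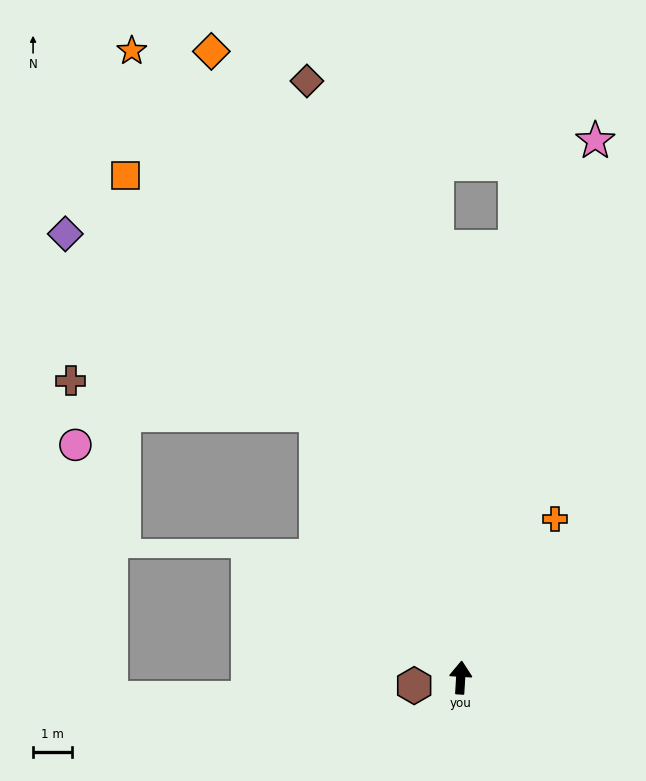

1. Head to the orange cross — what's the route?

turn right 27°, forward 4.7 m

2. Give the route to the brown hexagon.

turn left 103°, forward 1.2 m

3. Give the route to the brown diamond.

turn left 18°, forward 15.7 m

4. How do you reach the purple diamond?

blocked — turn left 32°, forward 7.6 m, then turn left 25°, forward 7.9 m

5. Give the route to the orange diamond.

turn left 25°, forward 17.2 m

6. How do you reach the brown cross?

blocked — turn left 32°, forward 7.6 m, then turn left 53°, forward 6.3 m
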